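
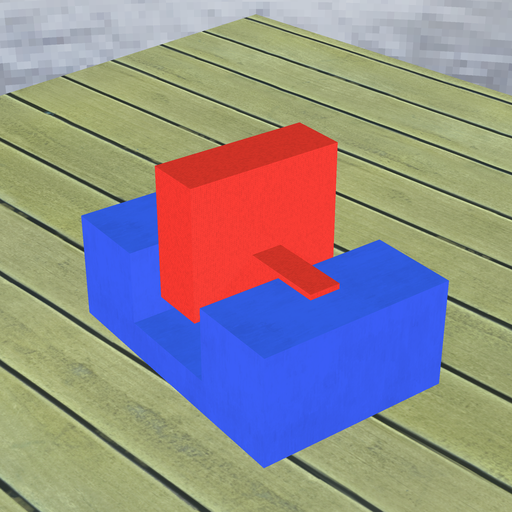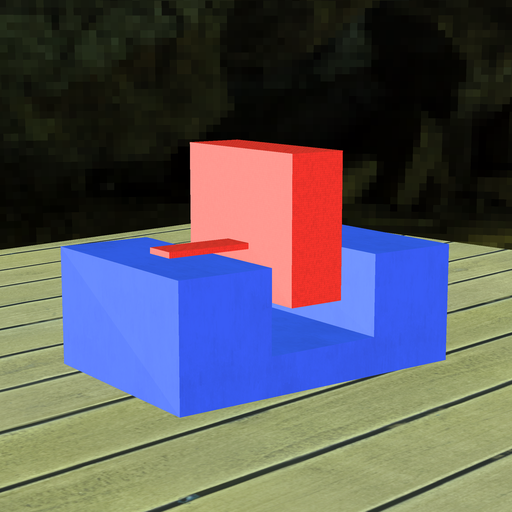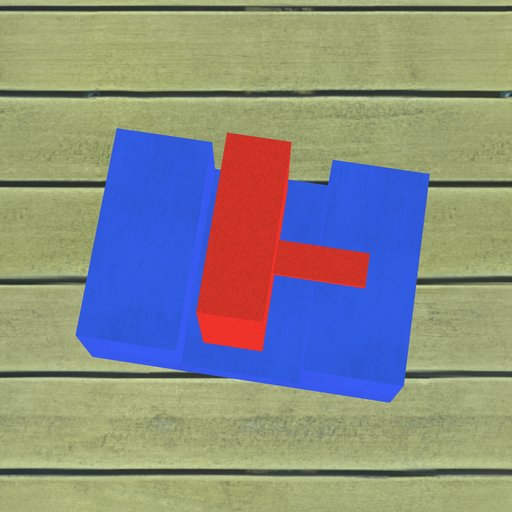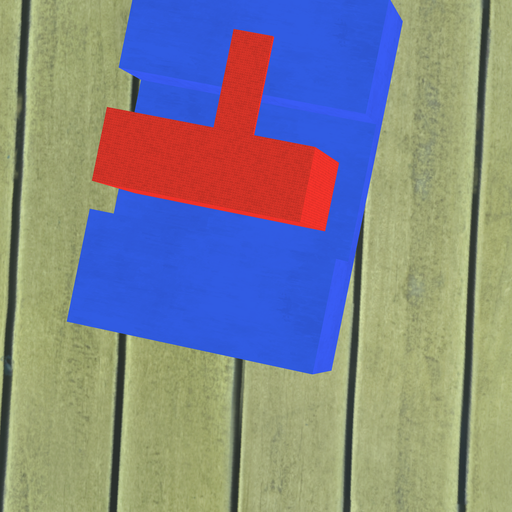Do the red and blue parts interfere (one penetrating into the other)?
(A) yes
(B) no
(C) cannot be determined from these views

(B) no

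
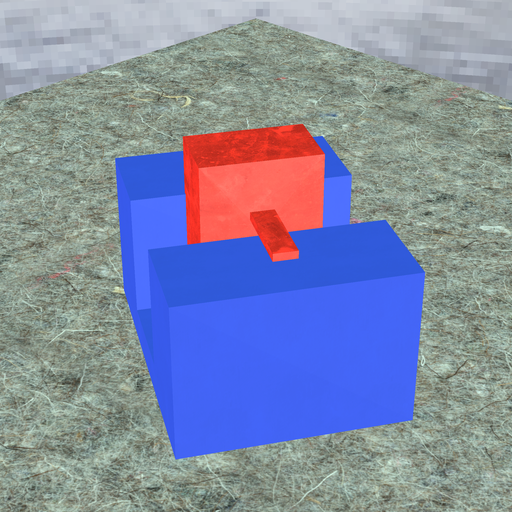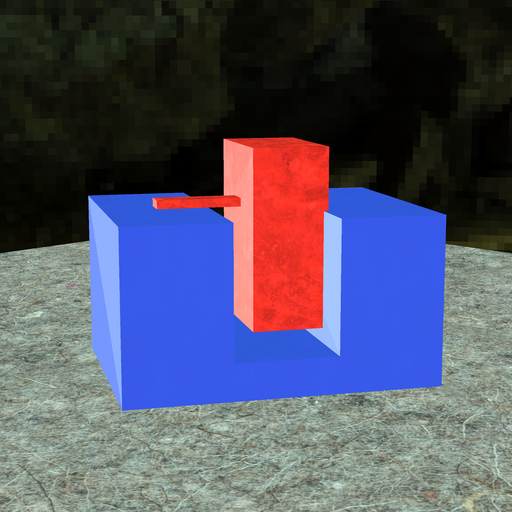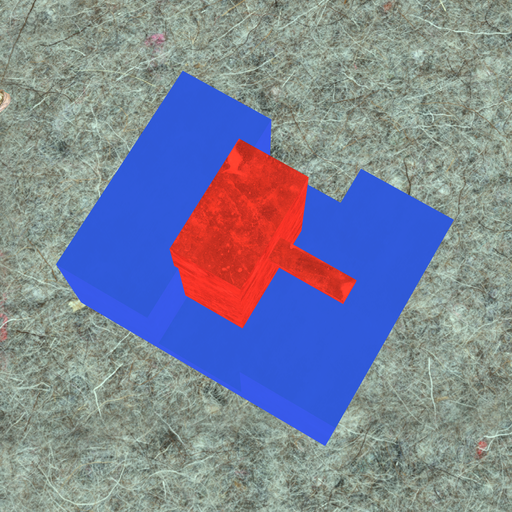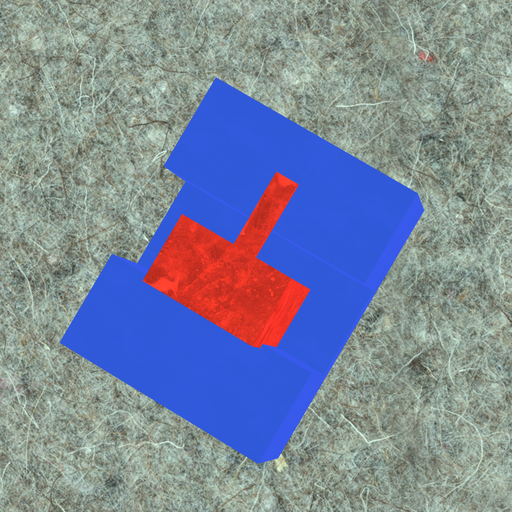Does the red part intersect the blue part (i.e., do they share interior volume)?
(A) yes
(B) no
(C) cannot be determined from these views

(A) yes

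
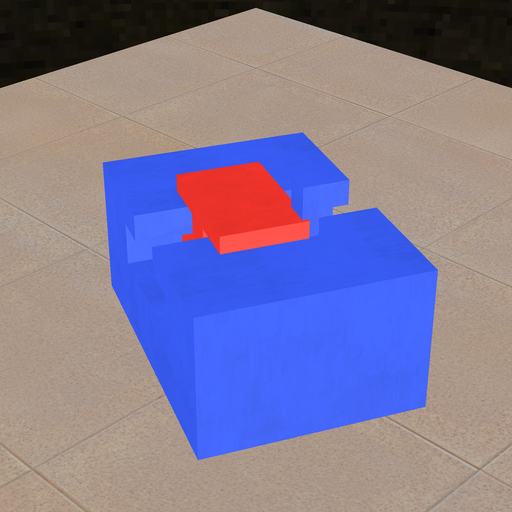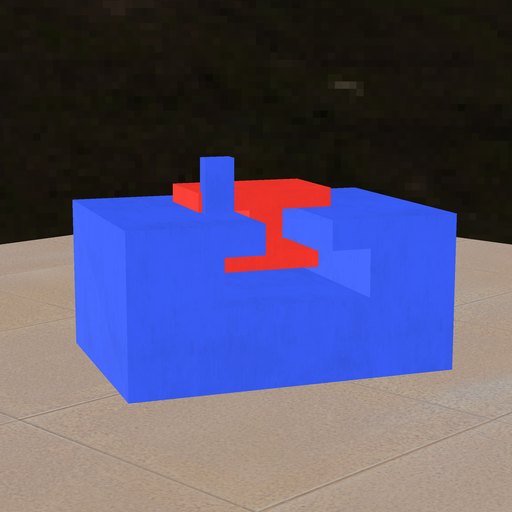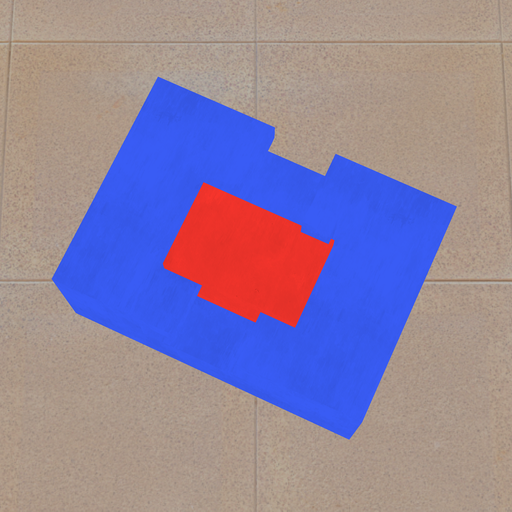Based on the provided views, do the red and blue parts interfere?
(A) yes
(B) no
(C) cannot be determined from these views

(A) yes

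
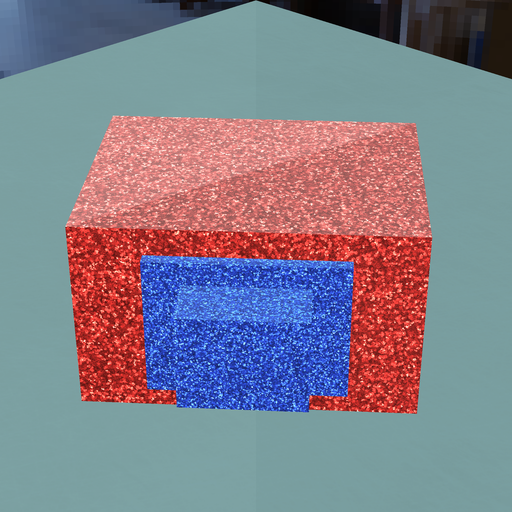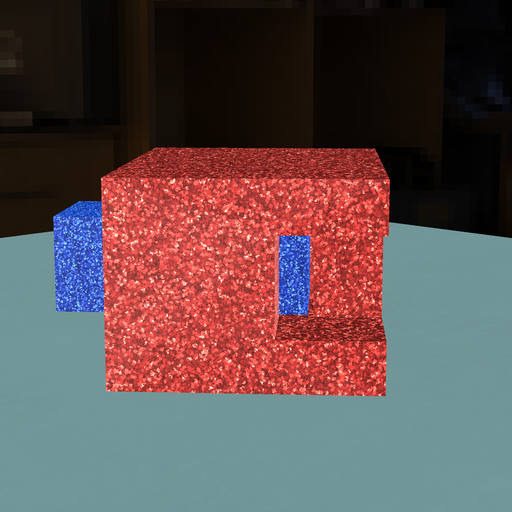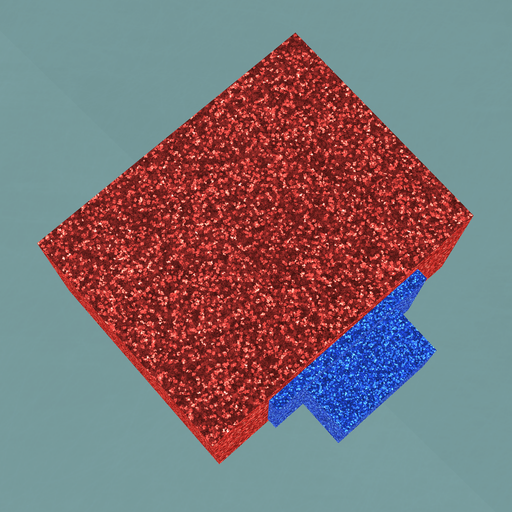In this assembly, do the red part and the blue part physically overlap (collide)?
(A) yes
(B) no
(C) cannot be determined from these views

(C) cannot be determined from these views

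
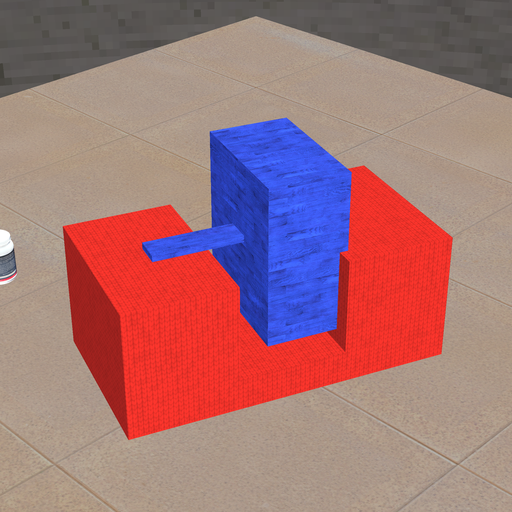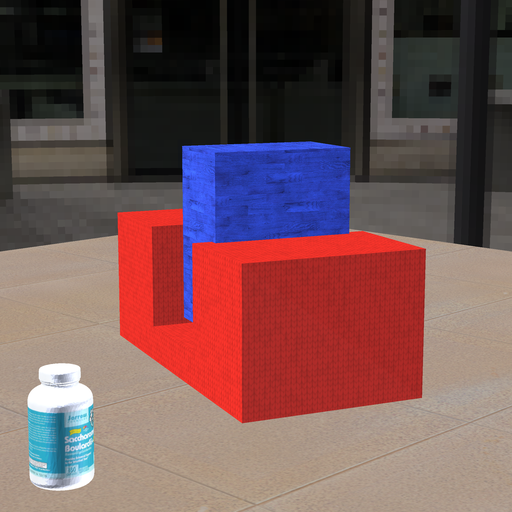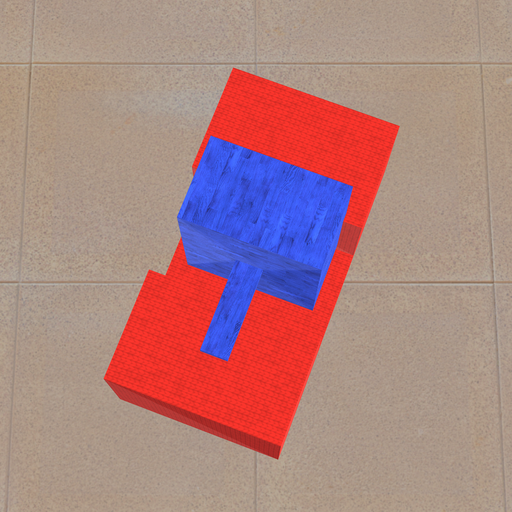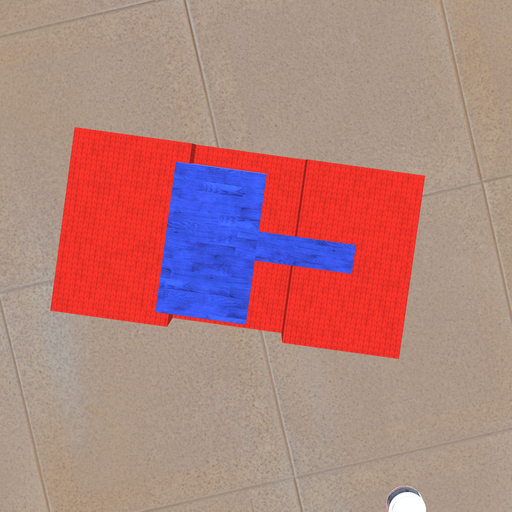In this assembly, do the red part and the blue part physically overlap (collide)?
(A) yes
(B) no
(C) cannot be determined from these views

(A) yes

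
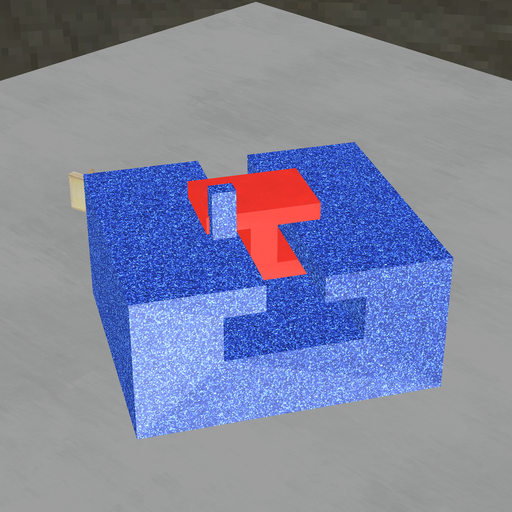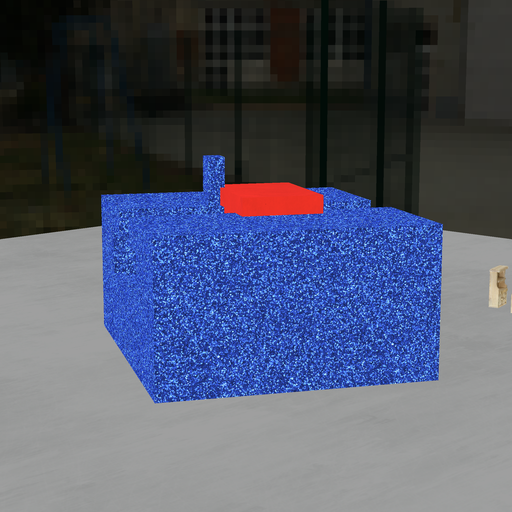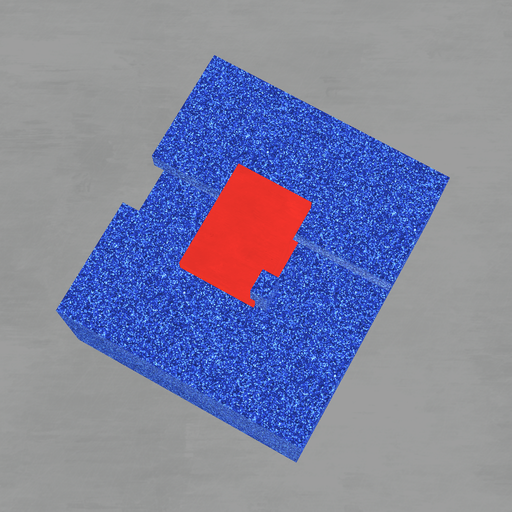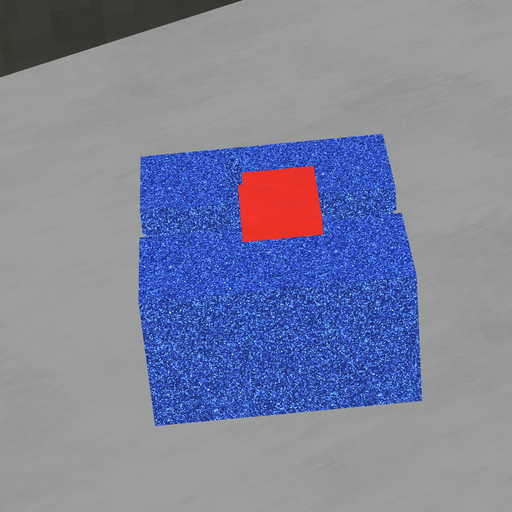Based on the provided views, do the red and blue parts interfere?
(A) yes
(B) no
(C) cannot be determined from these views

(A) yes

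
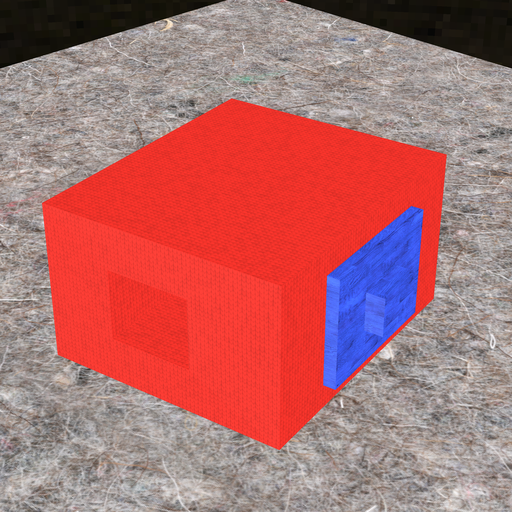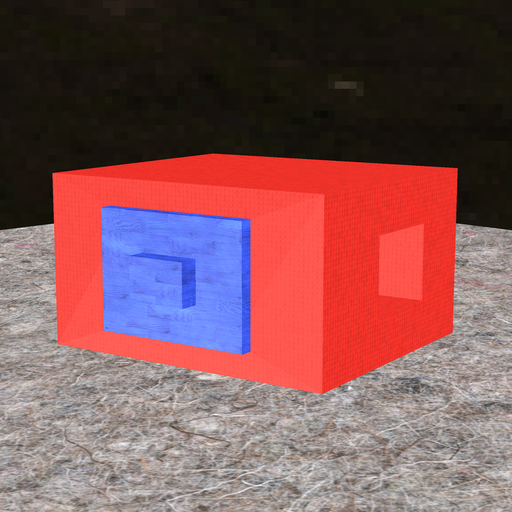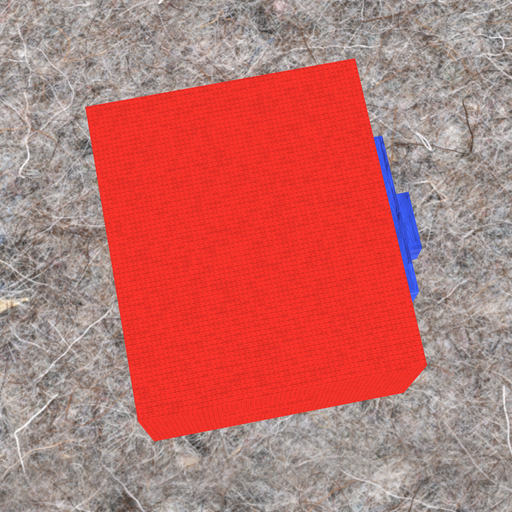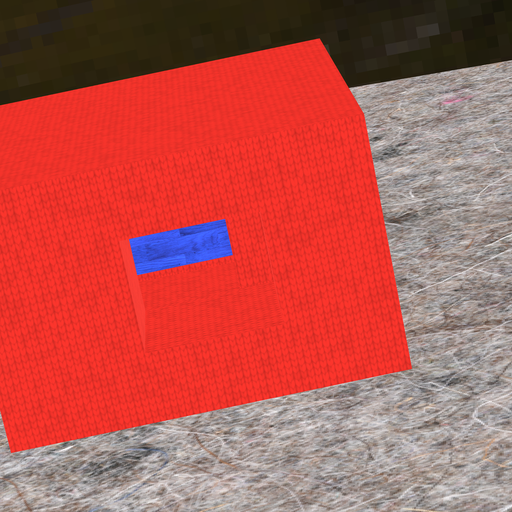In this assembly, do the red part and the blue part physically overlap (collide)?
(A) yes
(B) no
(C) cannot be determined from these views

(A) yes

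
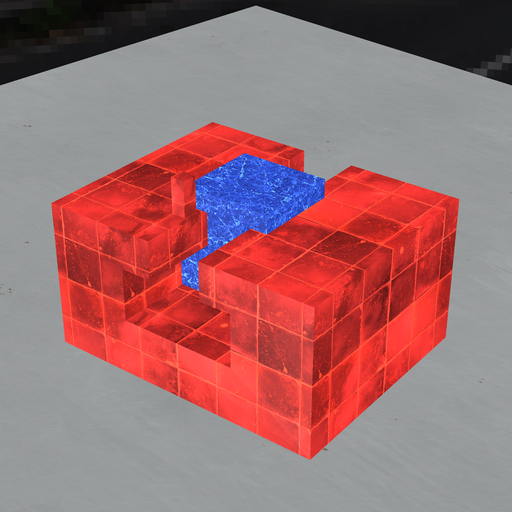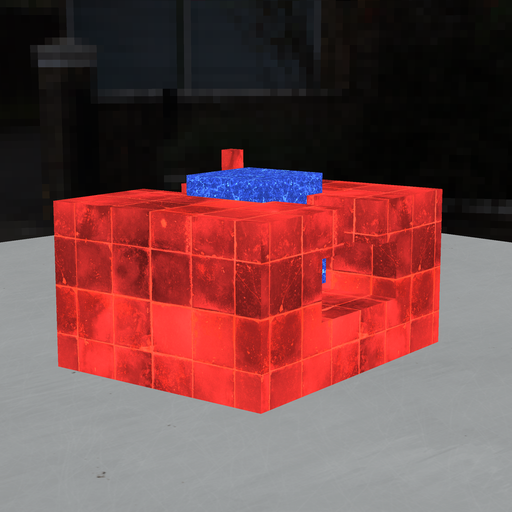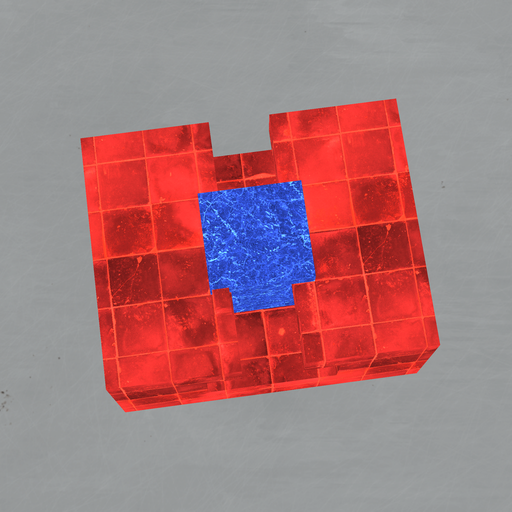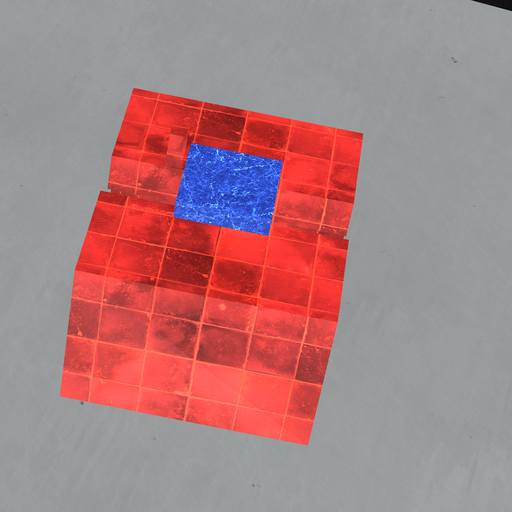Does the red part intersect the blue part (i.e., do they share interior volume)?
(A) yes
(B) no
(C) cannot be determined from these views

(B) no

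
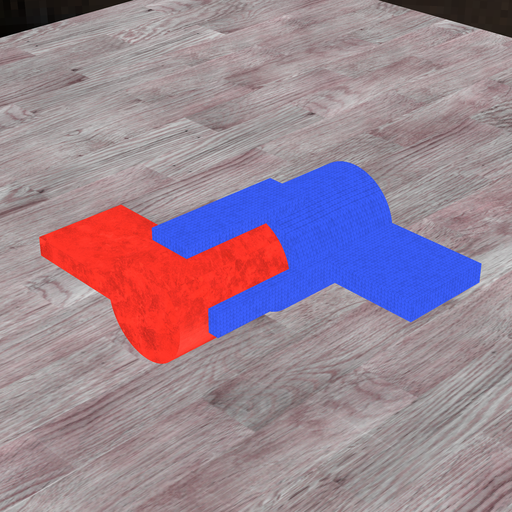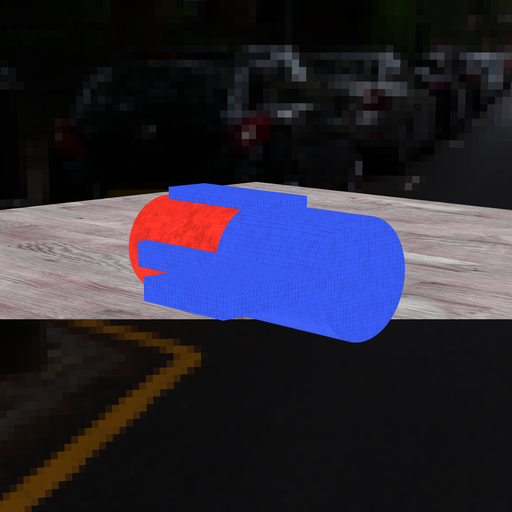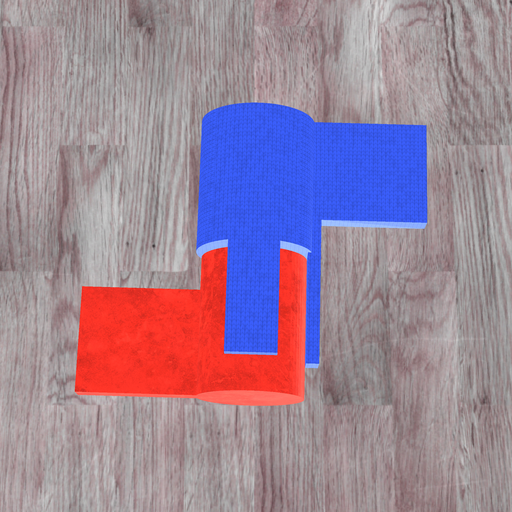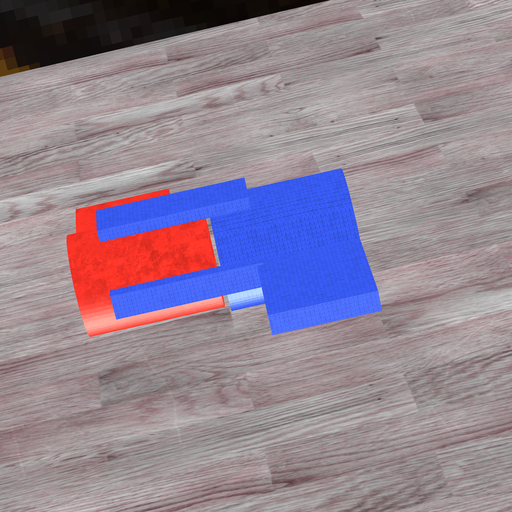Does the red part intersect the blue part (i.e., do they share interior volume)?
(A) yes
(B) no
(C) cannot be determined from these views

(B) no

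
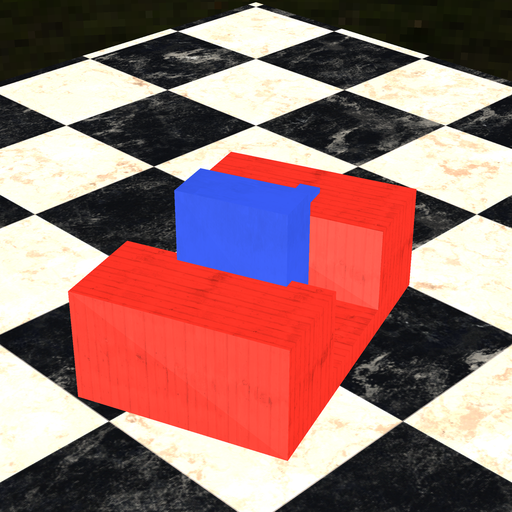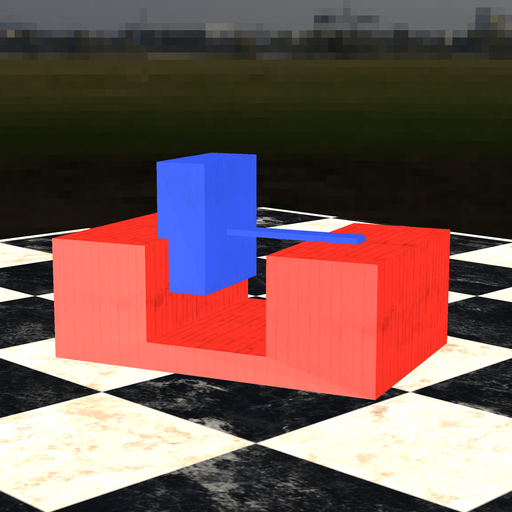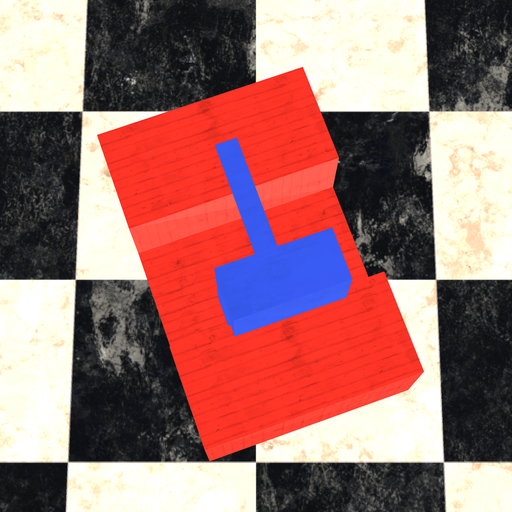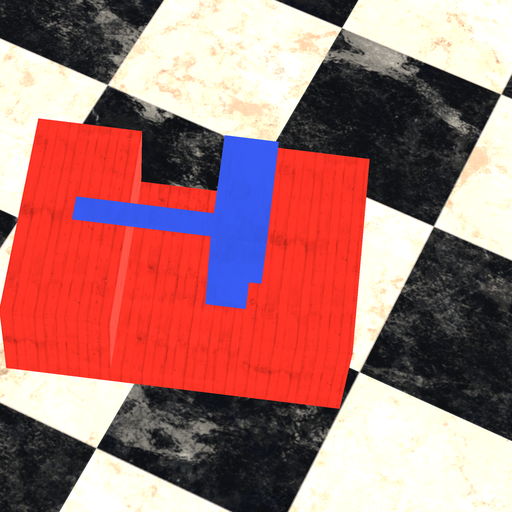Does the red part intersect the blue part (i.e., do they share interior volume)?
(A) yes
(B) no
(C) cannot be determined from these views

(A) yes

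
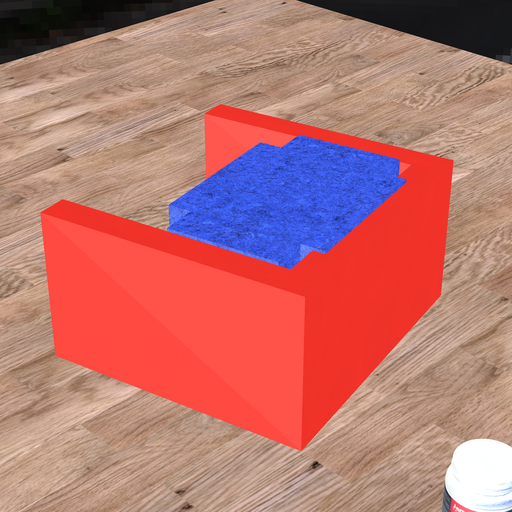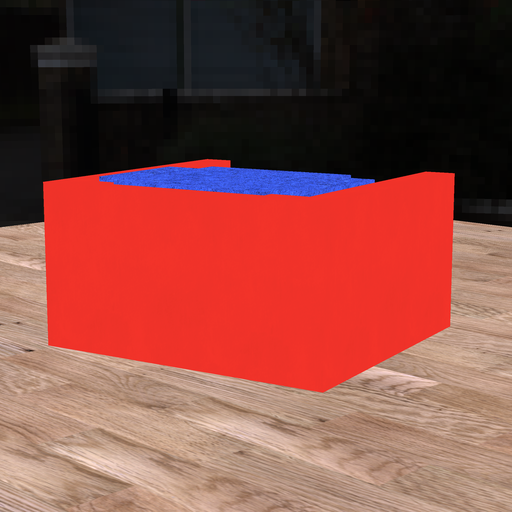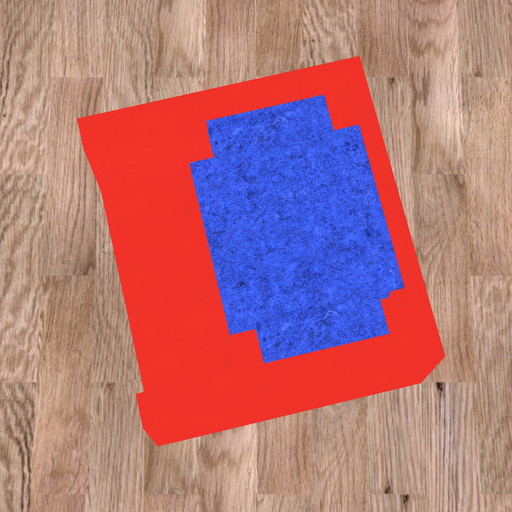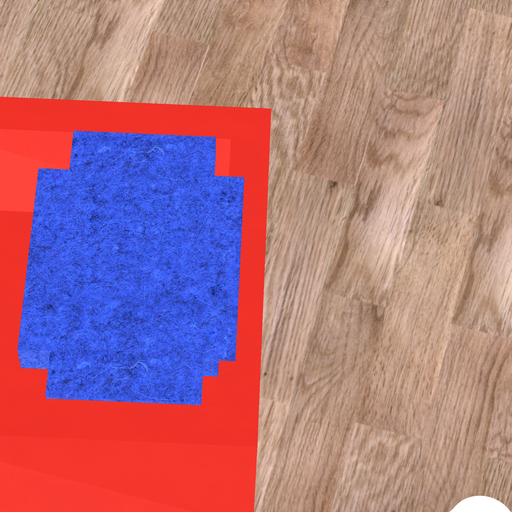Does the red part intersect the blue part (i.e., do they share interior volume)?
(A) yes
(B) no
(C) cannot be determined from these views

(A) yes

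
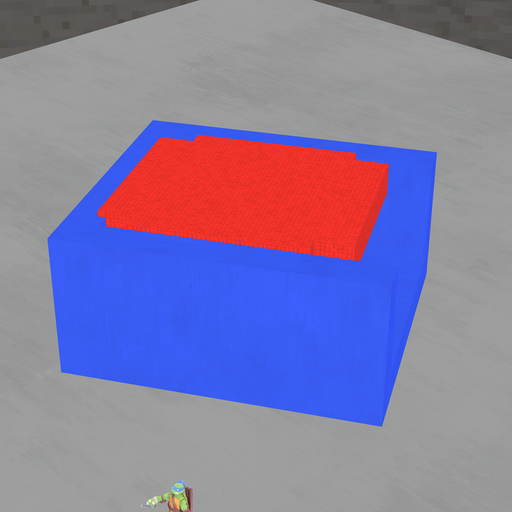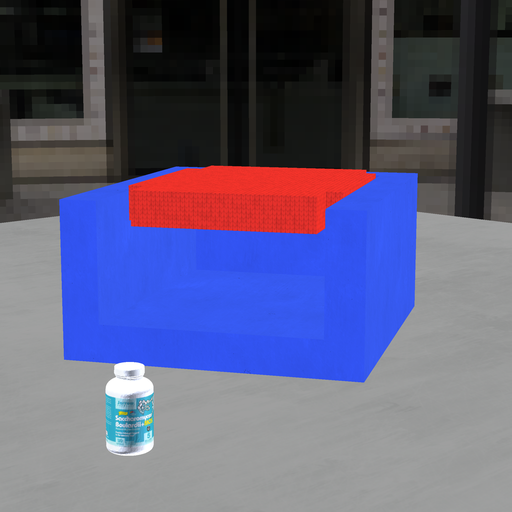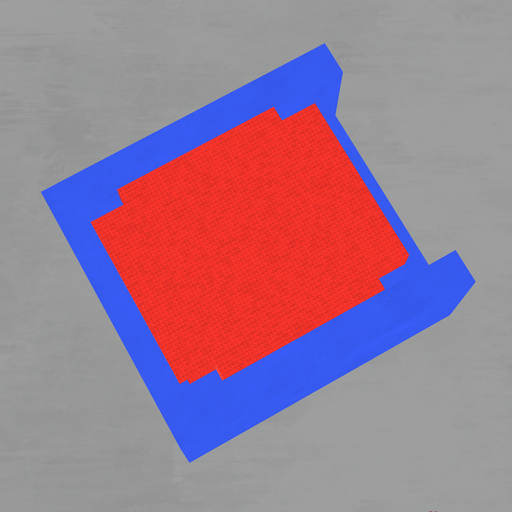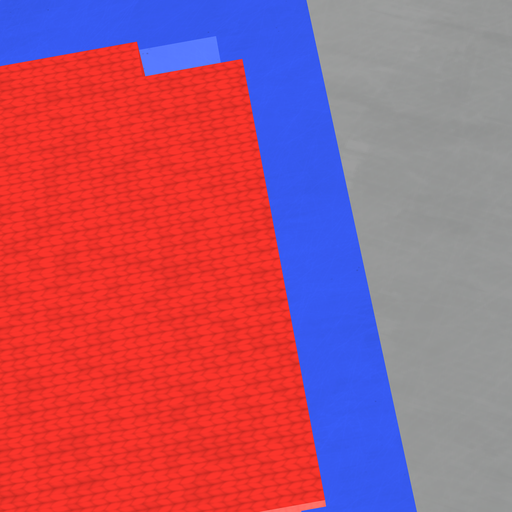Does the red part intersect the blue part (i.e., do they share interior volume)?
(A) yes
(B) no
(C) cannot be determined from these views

(A) yes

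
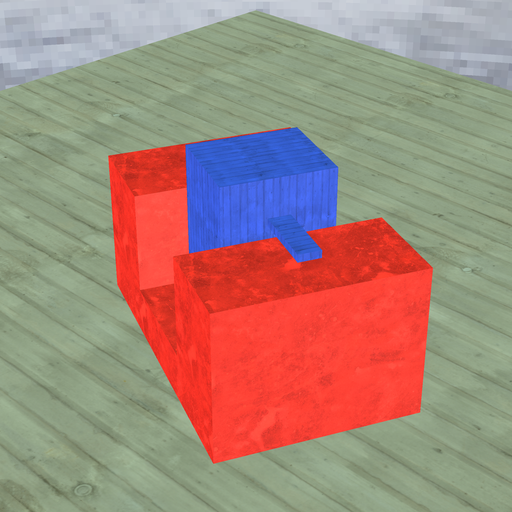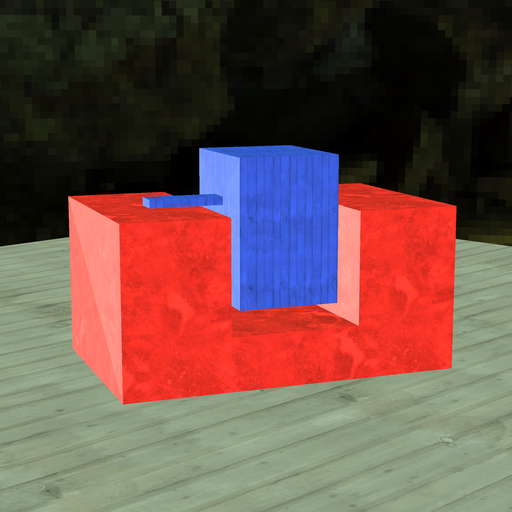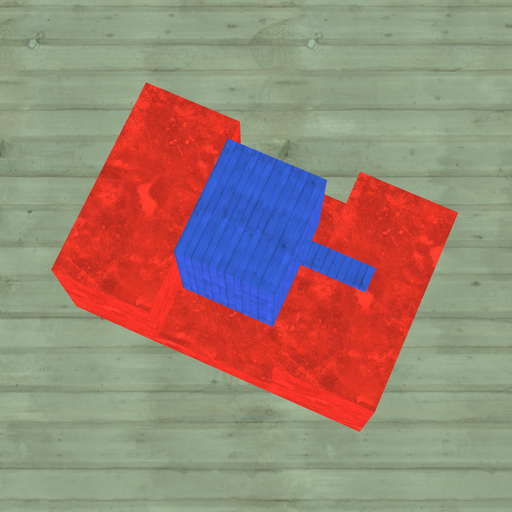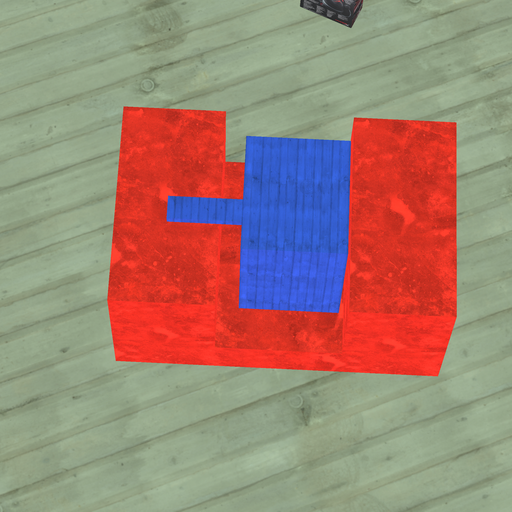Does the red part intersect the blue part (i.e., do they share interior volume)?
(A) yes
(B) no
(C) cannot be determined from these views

(B) no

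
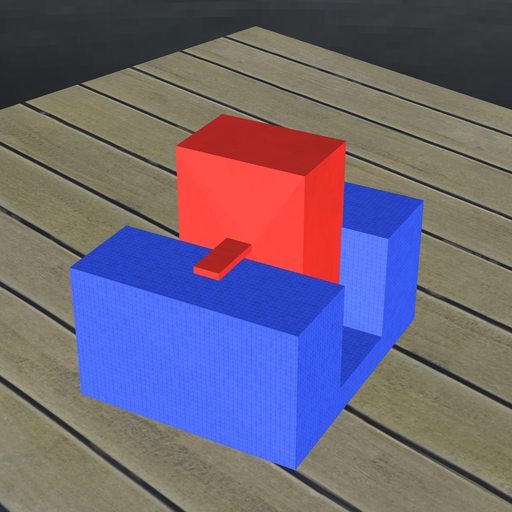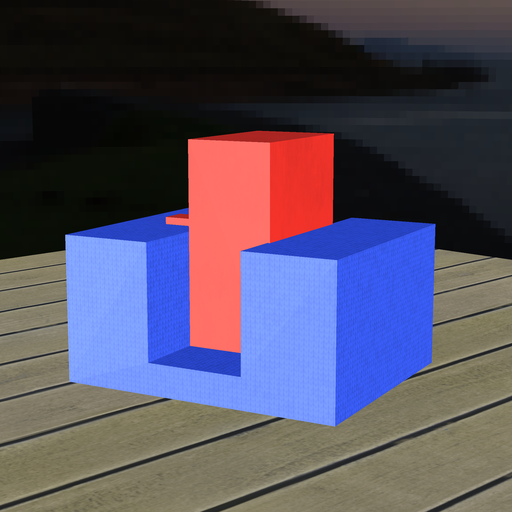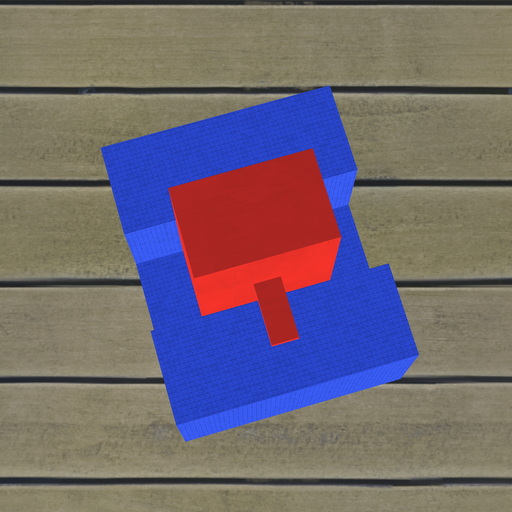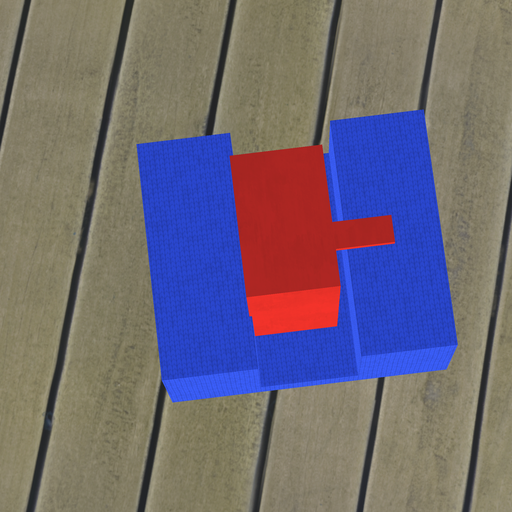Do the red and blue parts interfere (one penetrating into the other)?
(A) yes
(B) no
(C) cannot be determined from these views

(A) yes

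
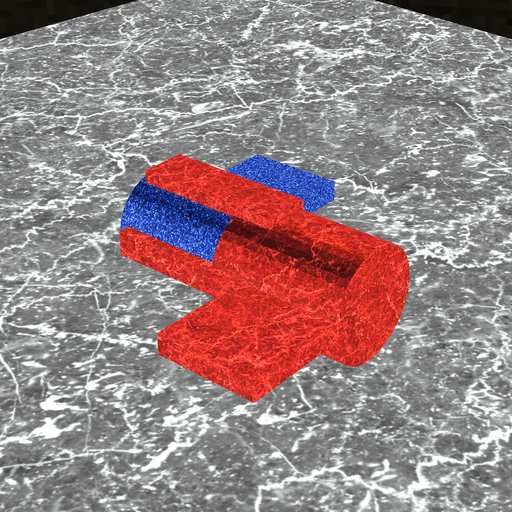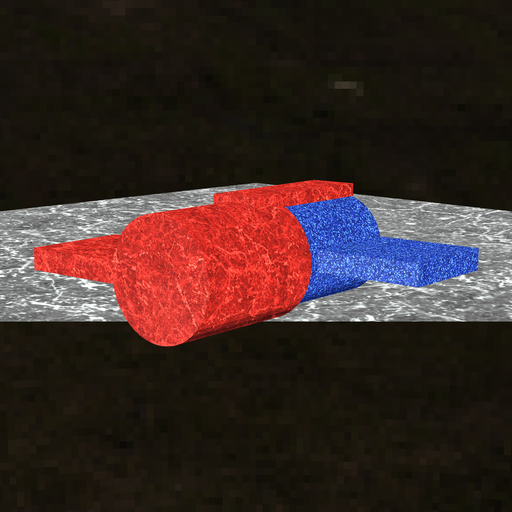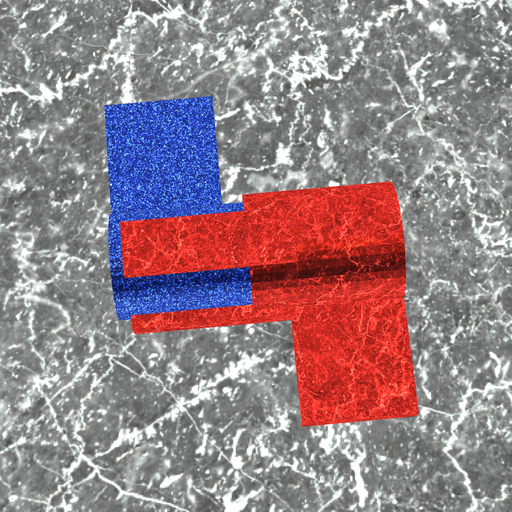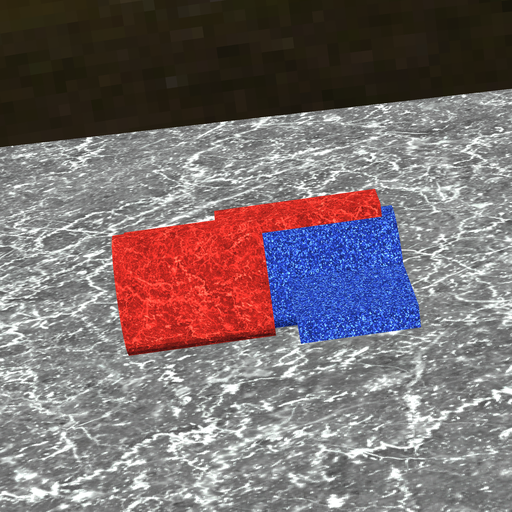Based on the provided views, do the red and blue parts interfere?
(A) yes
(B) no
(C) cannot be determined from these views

(A) yes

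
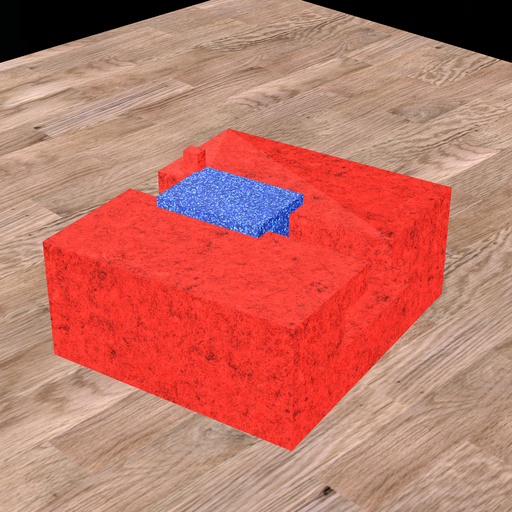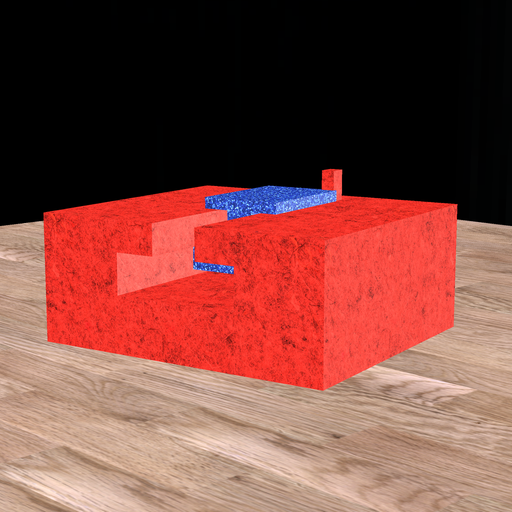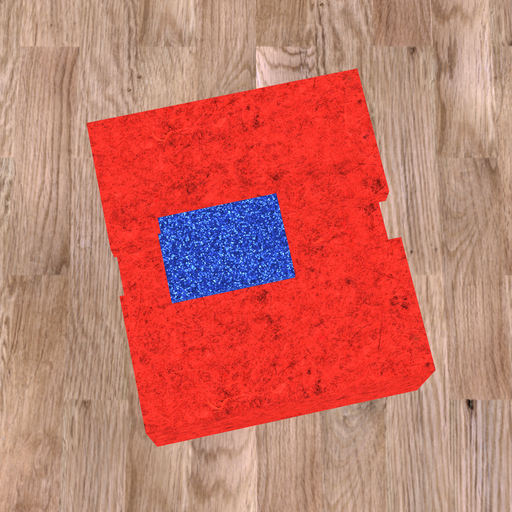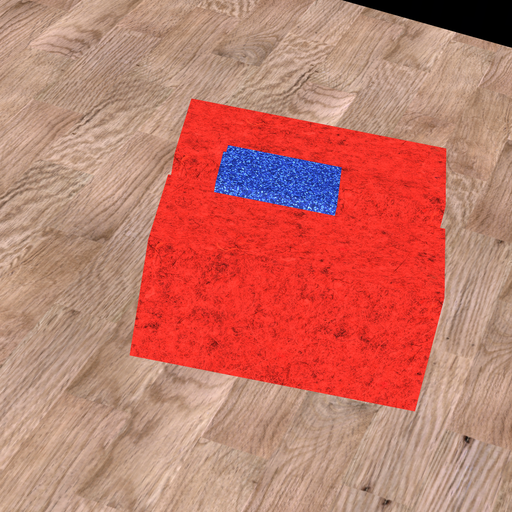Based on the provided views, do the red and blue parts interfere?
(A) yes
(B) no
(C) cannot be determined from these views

(A) yes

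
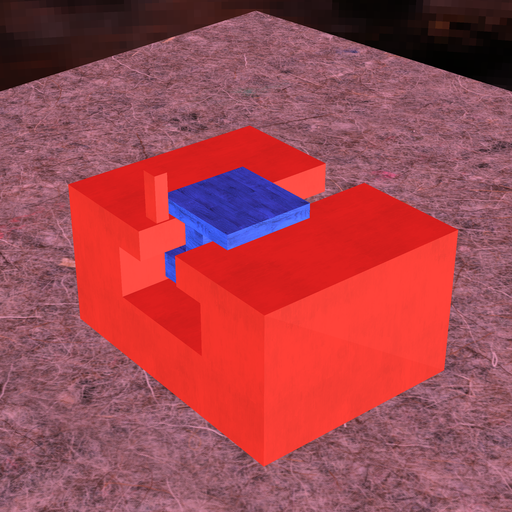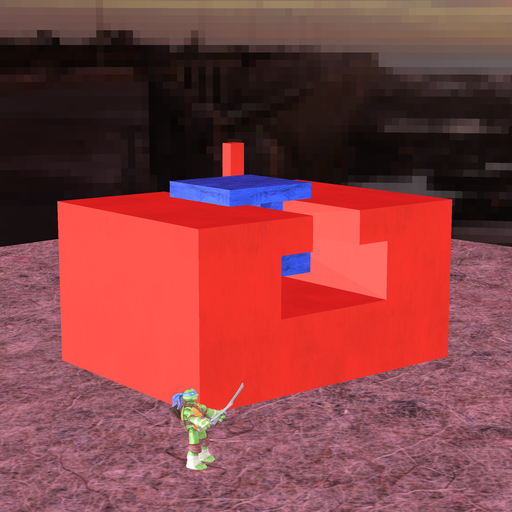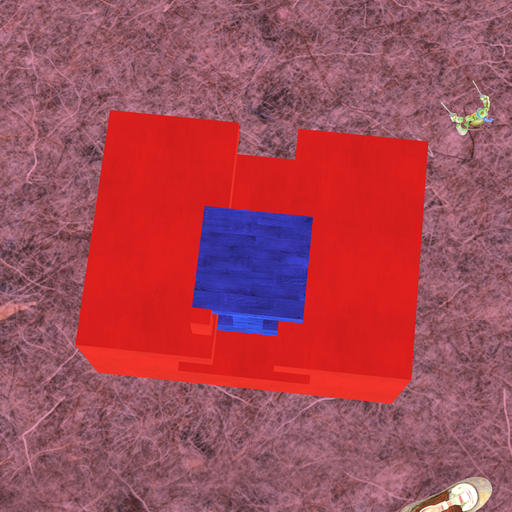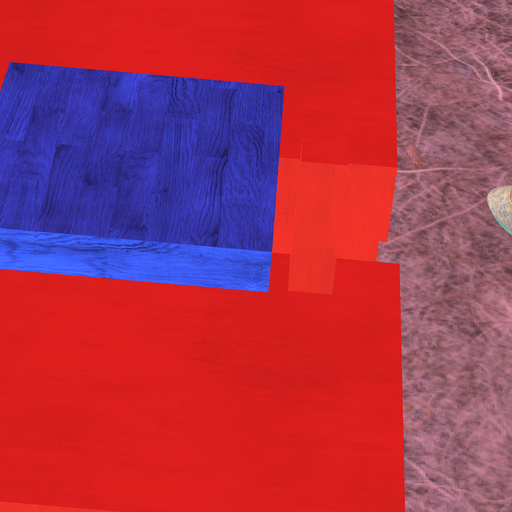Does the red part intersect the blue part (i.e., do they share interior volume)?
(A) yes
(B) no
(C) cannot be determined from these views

(B) no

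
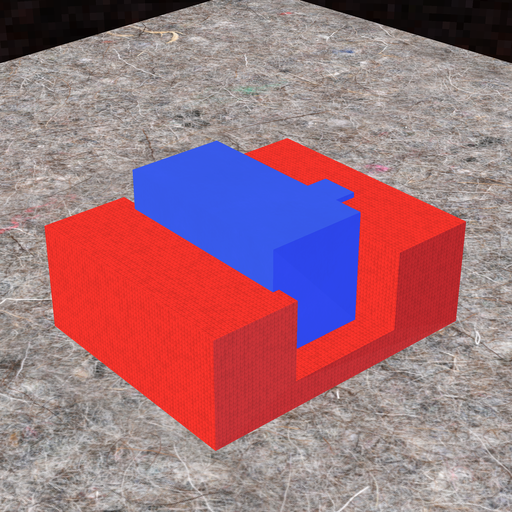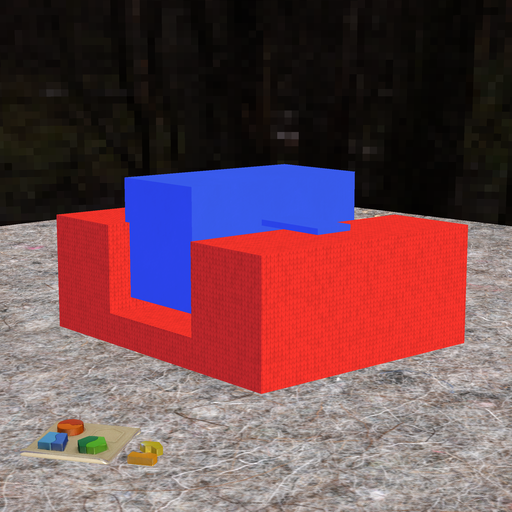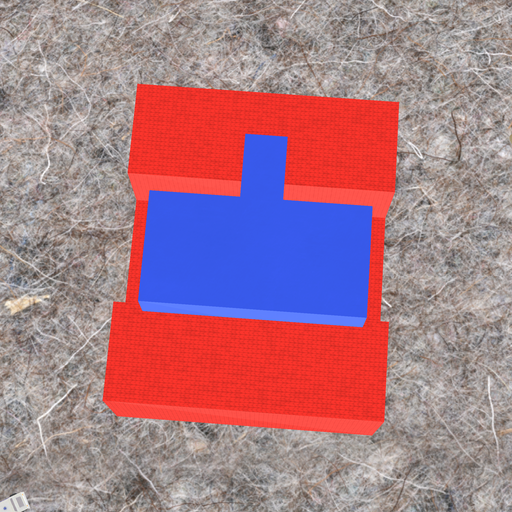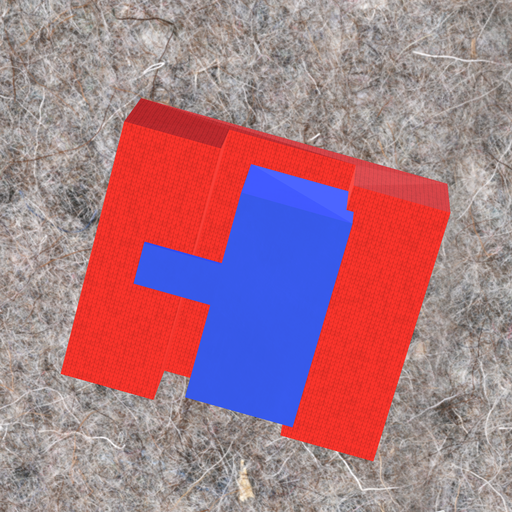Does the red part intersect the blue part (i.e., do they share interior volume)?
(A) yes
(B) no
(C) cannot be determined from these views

(A) yes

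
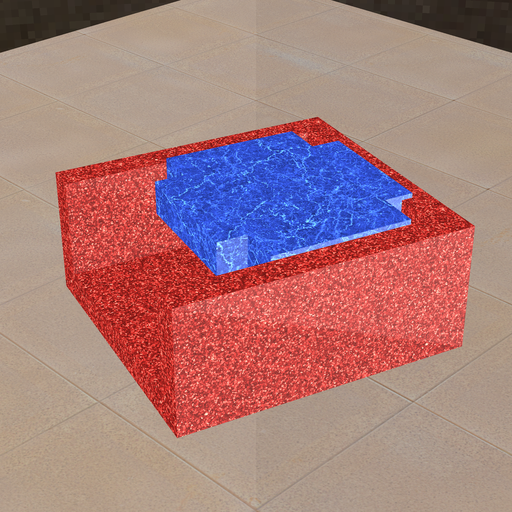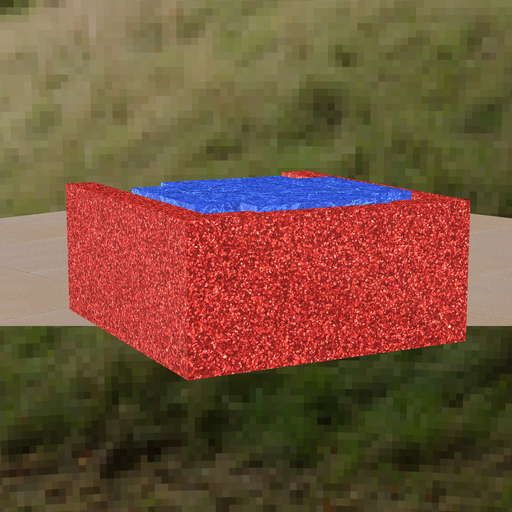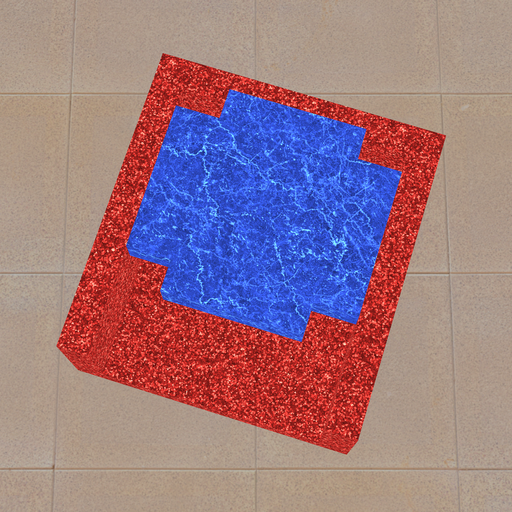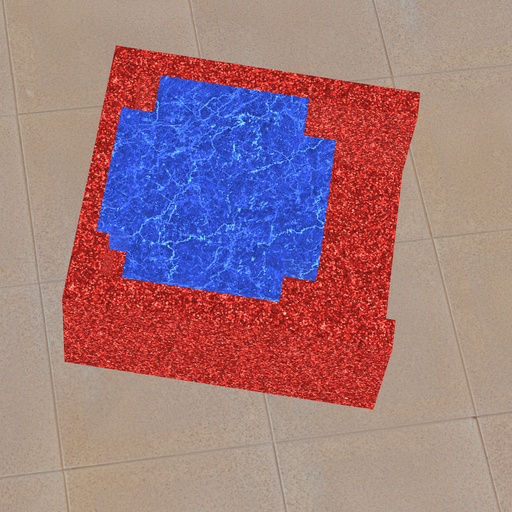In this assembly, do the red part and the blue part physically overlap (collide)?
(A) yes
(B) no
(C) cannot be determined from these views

(A) yes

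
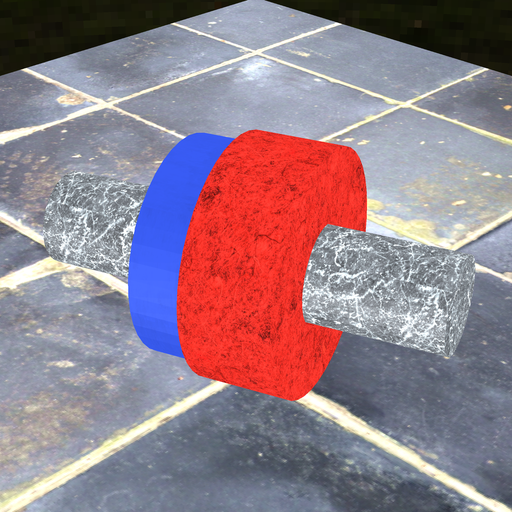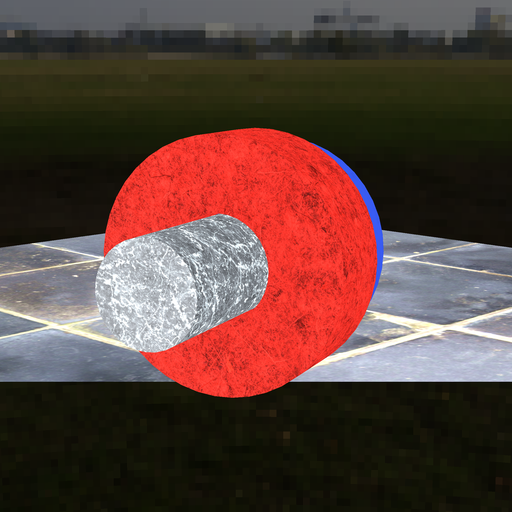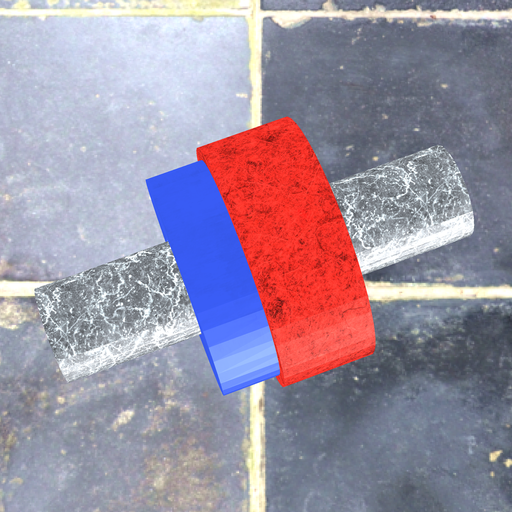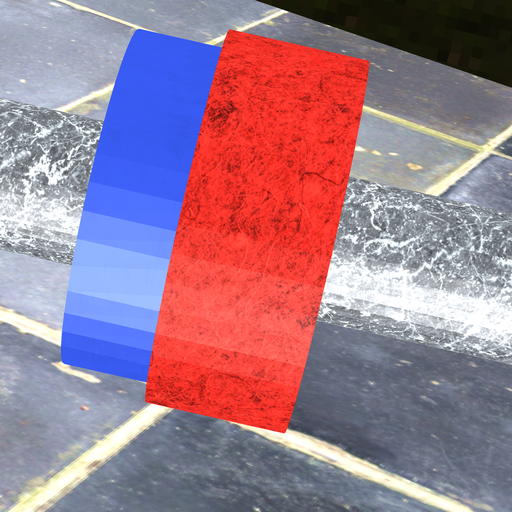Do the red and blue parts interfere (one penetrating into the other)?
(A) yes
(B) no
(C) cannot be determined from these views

(A) yes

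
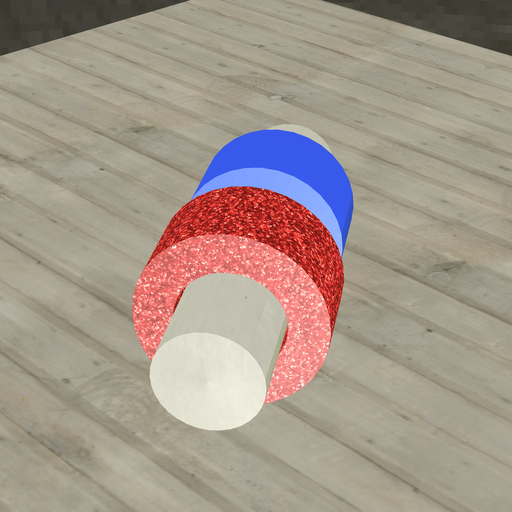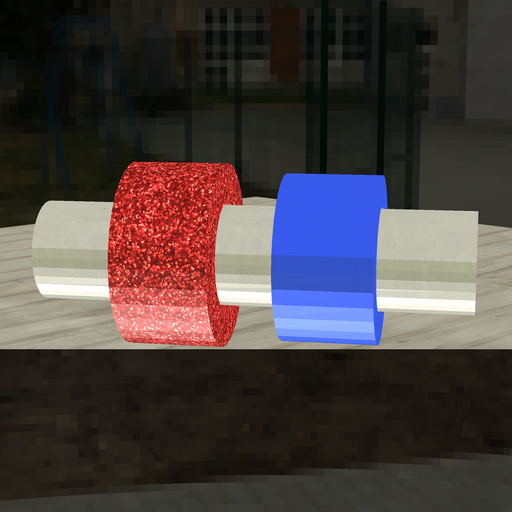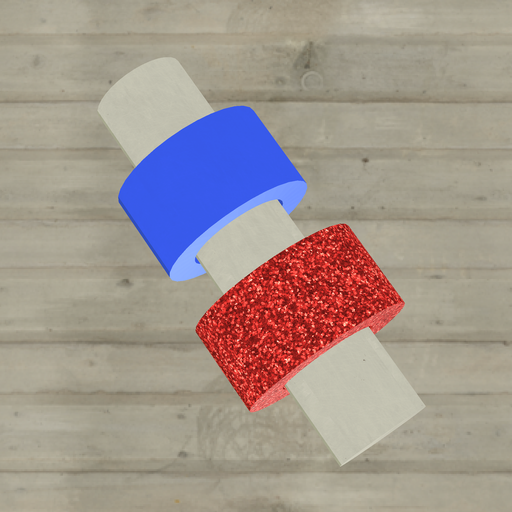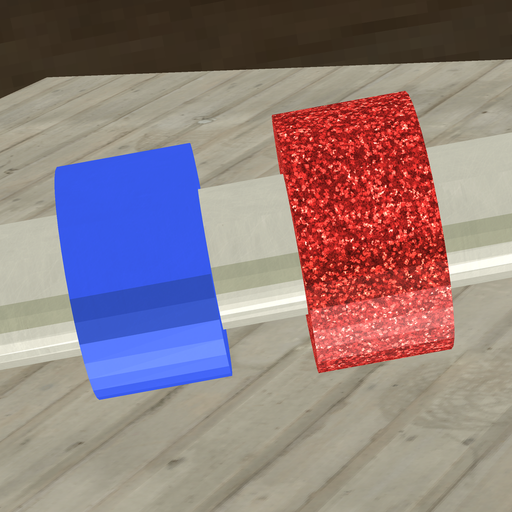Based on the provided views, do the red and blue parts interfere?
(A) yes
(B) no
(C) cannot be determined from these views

(B) no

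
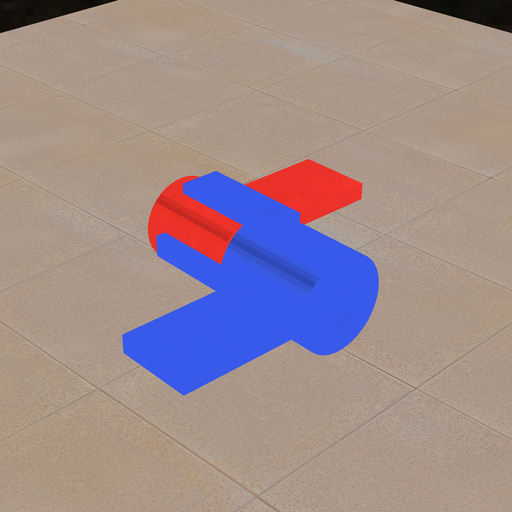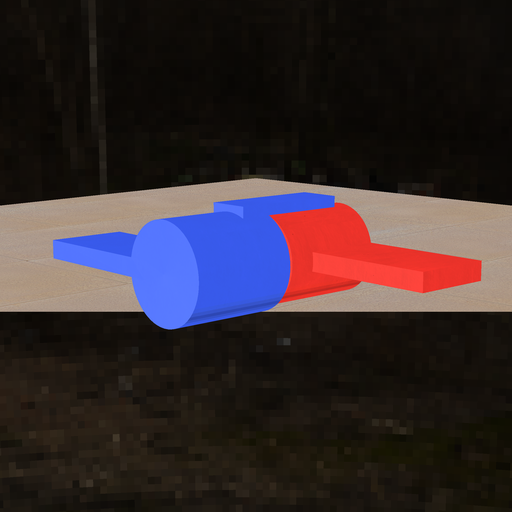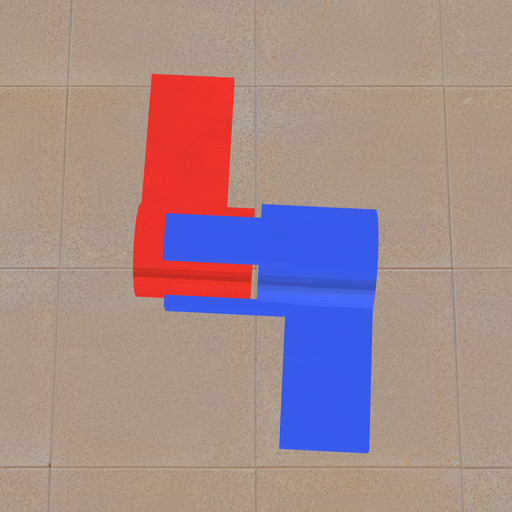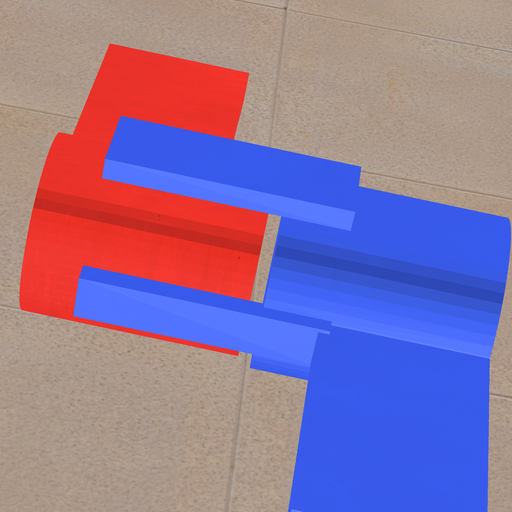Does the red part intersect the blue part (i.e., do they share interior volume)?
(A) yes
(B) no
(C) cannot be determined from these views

(B) no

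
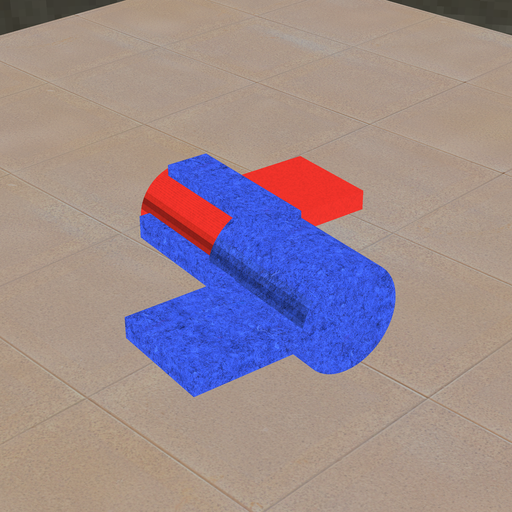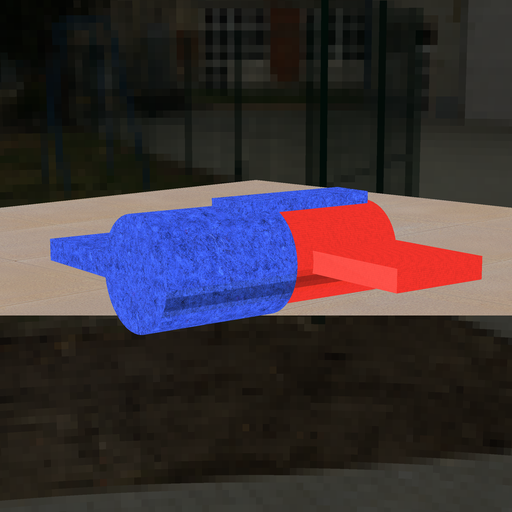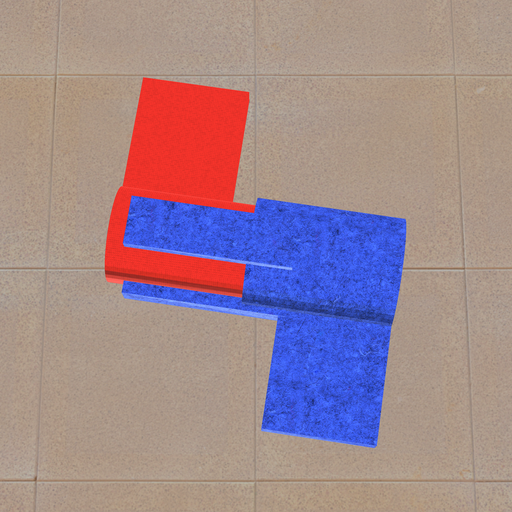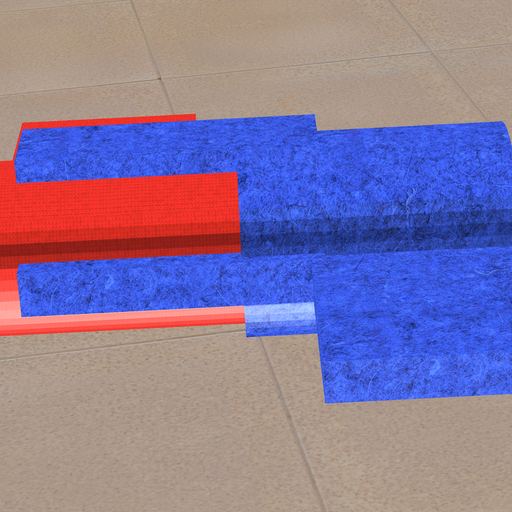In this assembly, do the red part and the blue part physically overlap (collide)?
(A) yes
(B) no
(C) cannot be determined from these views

(A) yes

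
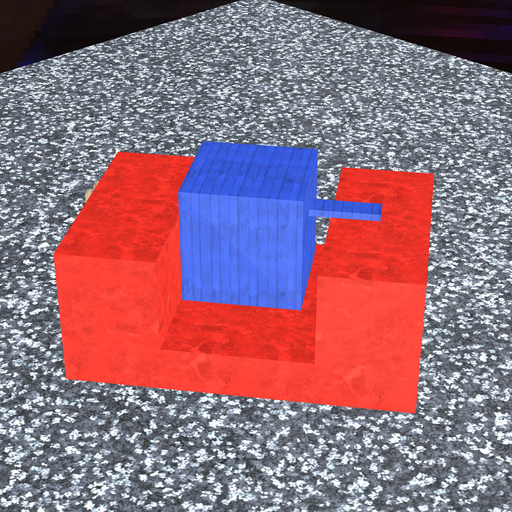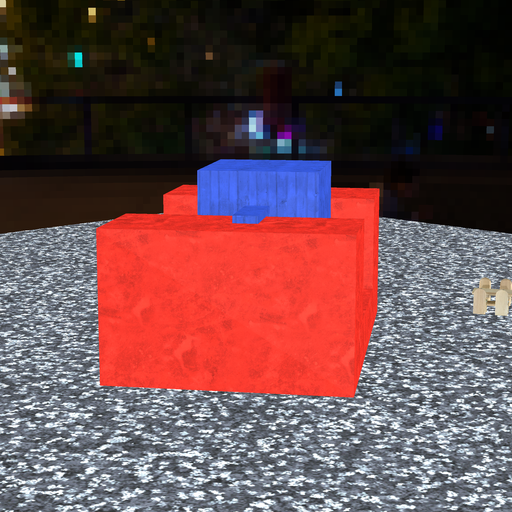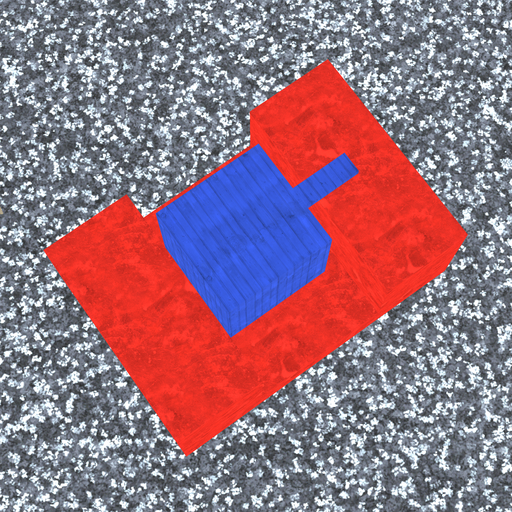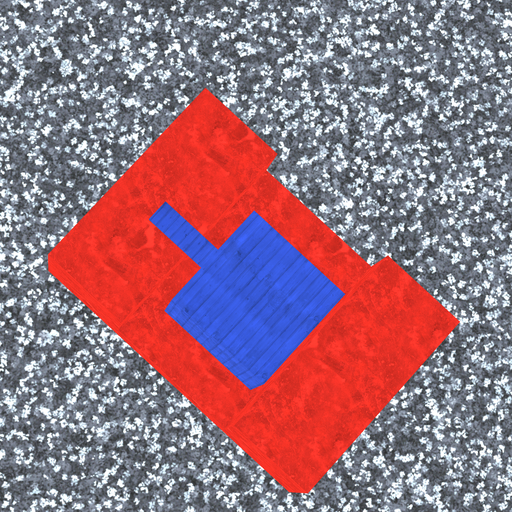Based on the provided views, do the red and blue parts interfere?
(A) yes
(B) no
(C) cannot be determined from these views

(B) no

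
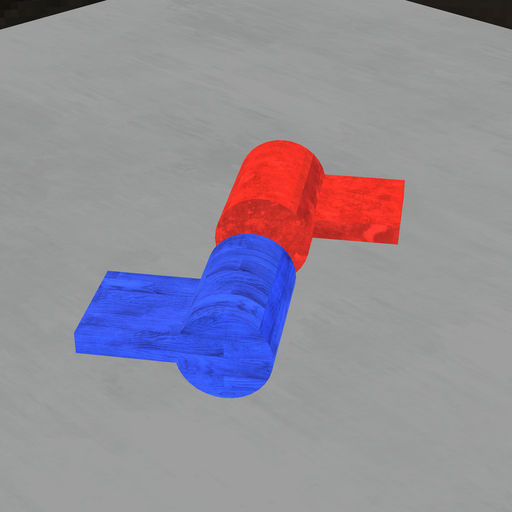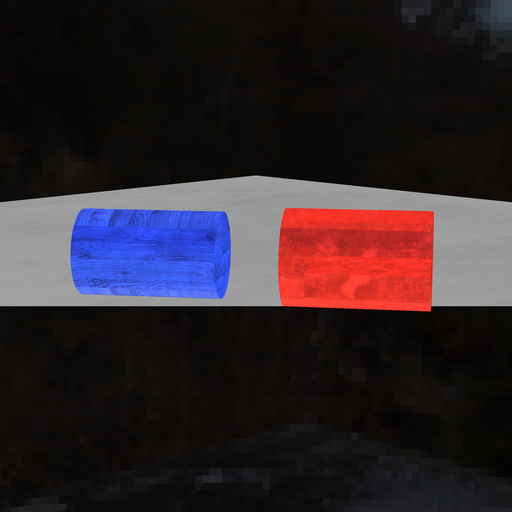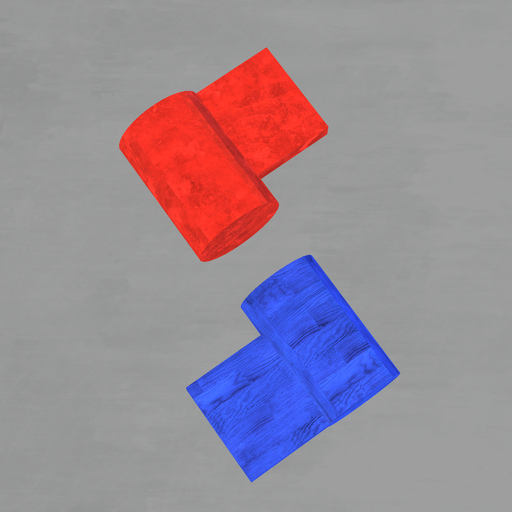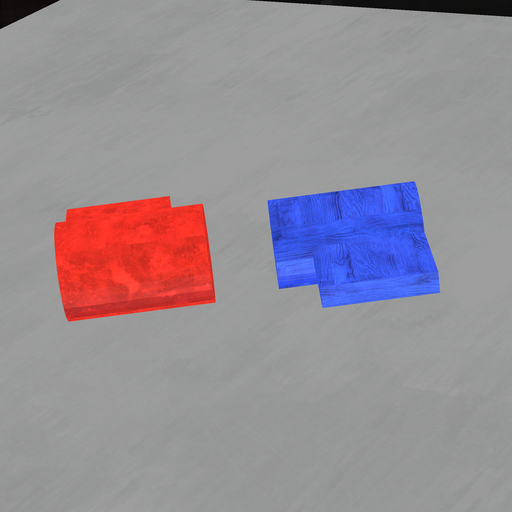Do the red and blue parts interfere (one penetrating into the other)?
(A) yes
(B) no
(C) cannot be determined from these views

(B) no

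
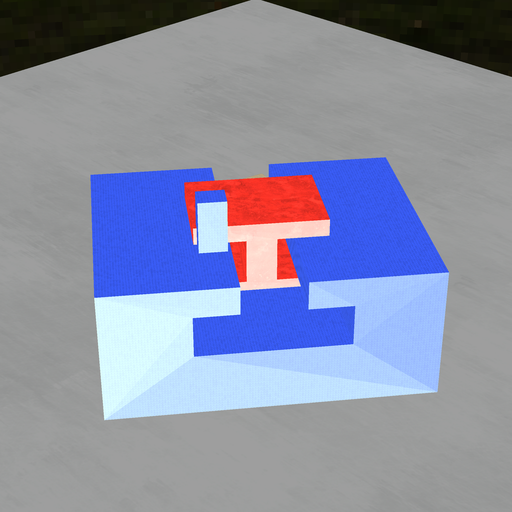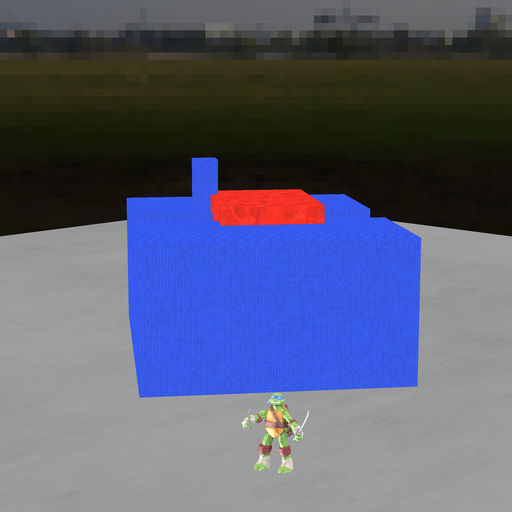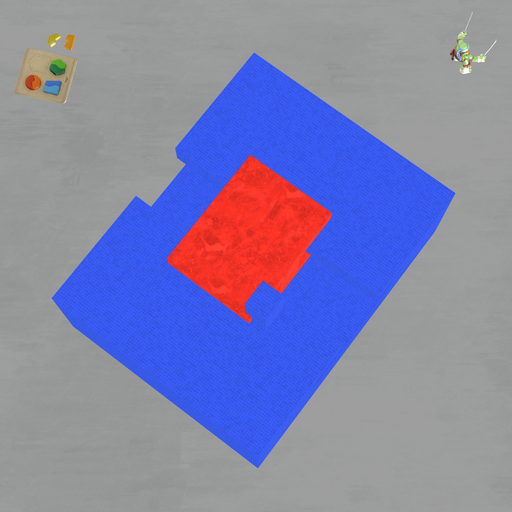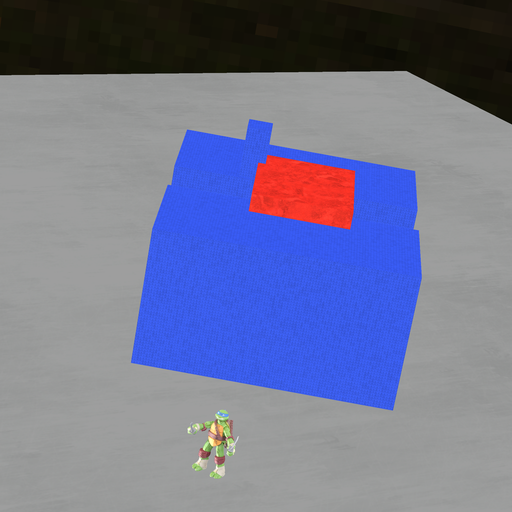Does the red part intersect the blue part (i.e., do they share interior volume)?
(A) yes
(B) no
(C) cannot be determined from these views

(A) yes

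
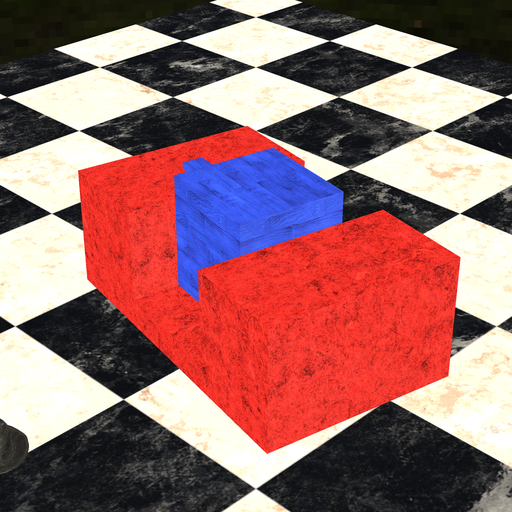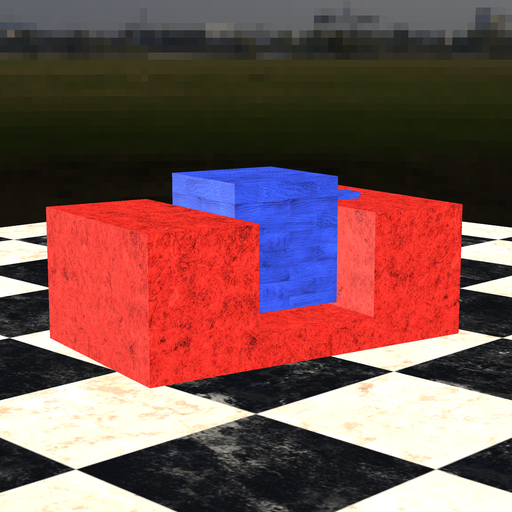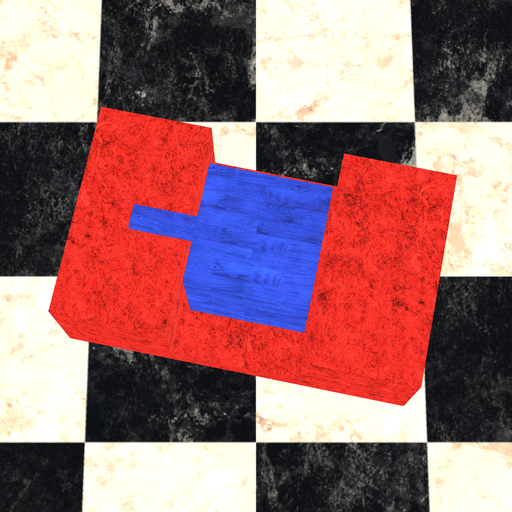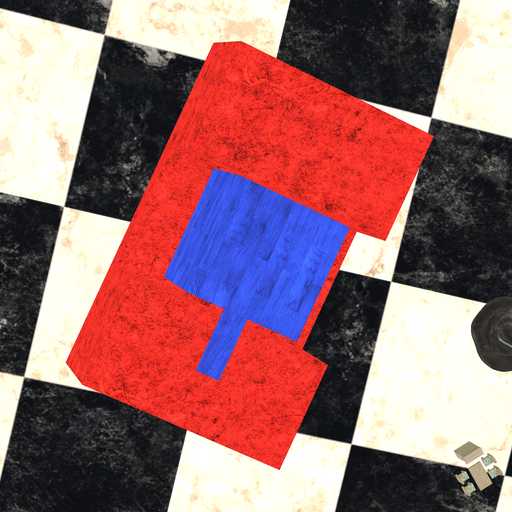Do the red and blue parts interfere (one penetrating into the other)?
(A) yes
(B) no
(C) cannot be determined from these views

(B) no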